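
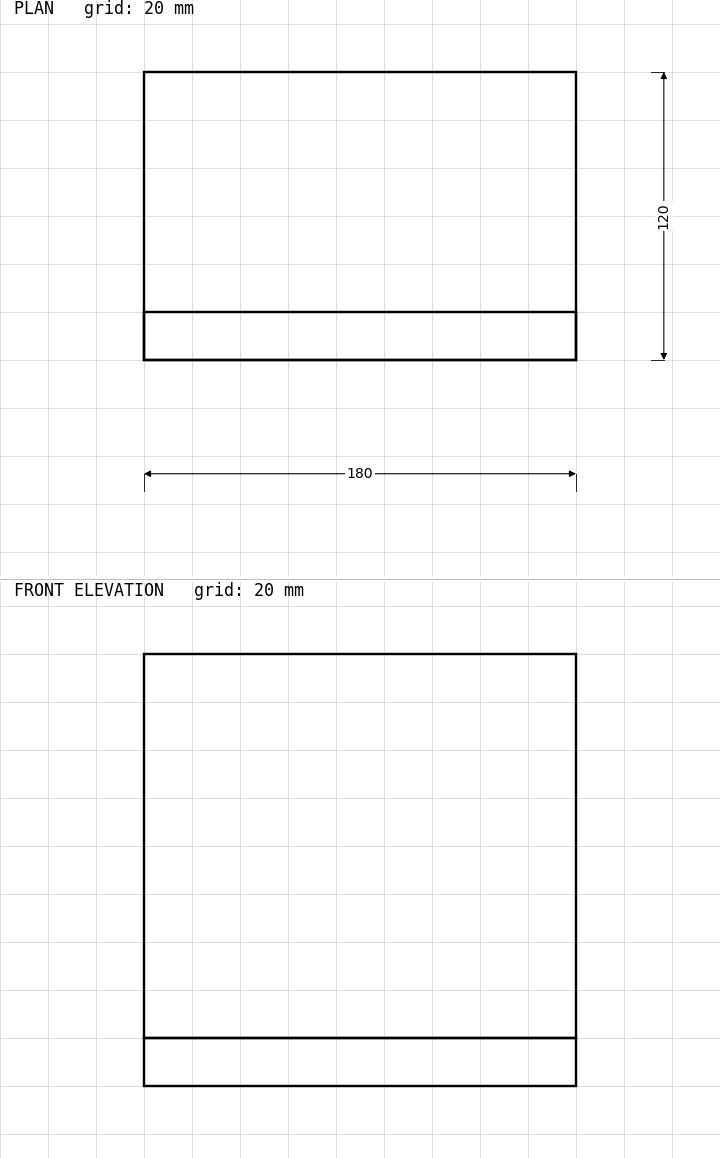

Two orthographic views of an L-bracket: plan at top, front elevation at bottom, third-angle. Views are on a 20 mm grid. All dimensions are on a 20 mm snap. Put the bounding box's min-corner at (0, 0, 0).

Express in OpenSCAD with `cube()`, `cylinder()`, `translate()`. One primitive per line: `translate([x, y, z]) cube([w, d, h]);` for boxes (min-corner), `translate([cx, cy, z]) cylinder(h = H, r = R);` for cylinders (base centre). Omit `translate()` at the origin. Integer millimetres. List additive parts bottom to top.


cube([180, 120, 20]);
translate([0, 0, 20]) cube([180, 20, 160]);


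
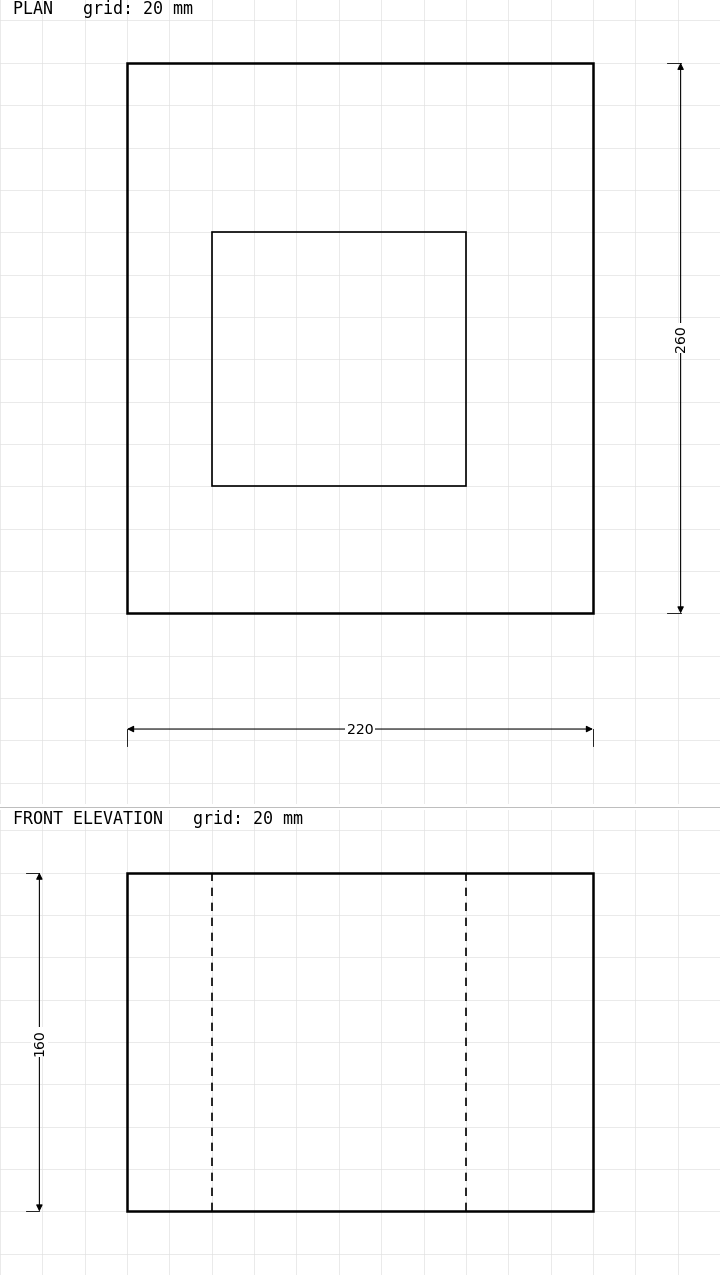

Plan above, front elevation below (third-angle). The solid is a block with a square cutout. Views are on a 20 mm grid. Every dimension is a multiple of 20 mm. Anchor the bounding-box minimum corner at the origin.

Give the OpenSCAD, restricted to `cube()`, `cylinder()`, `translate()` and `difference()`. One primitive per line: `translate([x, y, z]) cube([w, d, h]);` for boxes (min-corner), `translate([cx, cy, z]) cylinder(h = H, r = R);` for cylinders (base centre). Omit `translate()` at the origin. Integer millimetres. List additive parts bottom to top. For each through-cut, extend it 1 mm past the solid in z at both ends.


difference() {
  cube([220, 260, 160]);
  translate([40, 60, -1]) cube([120, 120, 162]);
}


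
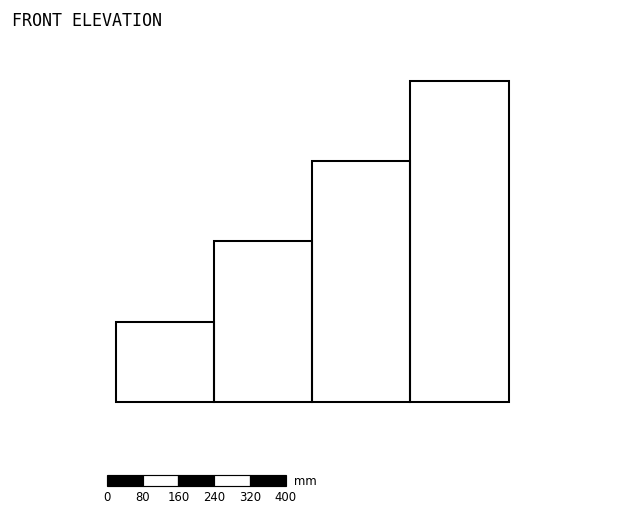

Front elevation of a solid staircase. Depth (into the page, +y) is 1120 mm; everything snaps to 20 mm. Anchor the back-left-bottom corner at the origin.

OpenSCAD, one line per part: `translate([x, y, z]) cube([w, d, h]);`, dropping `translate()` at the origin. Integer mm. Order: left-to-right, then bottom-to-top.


cube([220, 1120, 180]);
translate([220, 0, 0]) cube([220, 1120, 360]);
translate([440, 0, 0]) cube([220, 1120, 540]);
translate([660, 0, 0]) cube([220, 1120, 720]);


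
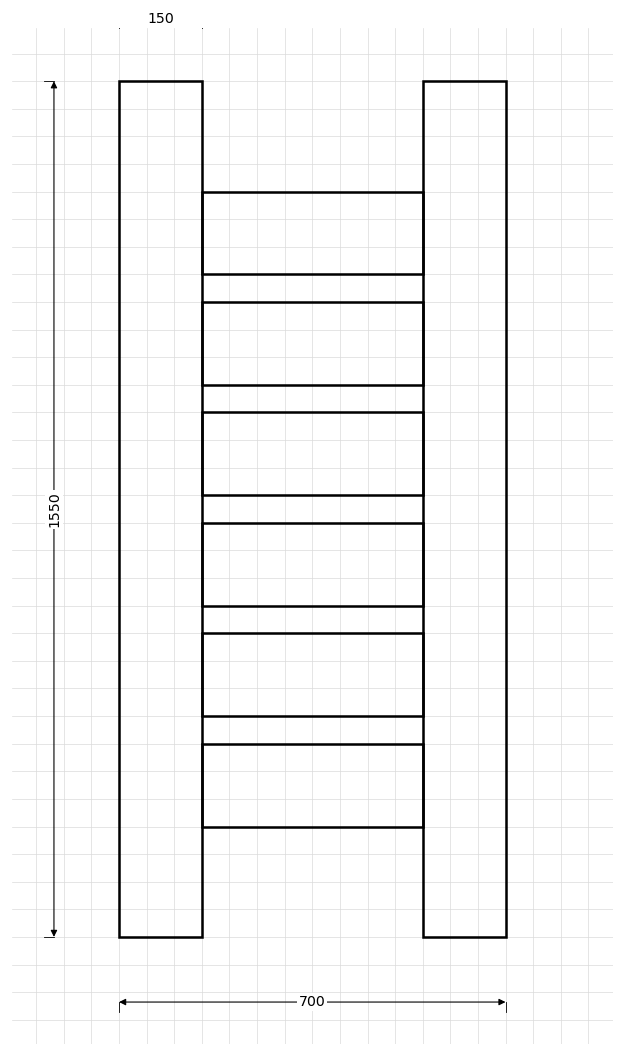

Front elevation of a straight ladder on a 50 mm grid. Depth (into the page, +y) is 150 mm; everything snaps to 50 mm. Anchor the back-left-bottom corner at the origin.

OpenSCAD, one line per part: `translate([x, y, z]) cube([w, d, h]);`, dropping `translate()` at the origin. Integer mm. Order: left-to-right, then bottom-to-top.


cube([150, 150, 1550]);
translate([150, 0, 200]) cube([400, 150, 150]);
translate([150, 0, 400]) cube([400, 150, 150]);
translate([150, 0, 600]) cube([400, 150, 150]);
translate([150, 0, 800]) cube([400, 150, 150]);
translate([150, 0, 1000]) cube([400, 150, 150]);
translate([150, 0, 1200]) cube([400, 150, 150]);
translate([550, 0, 0]) cube([150, 150, 1550]);


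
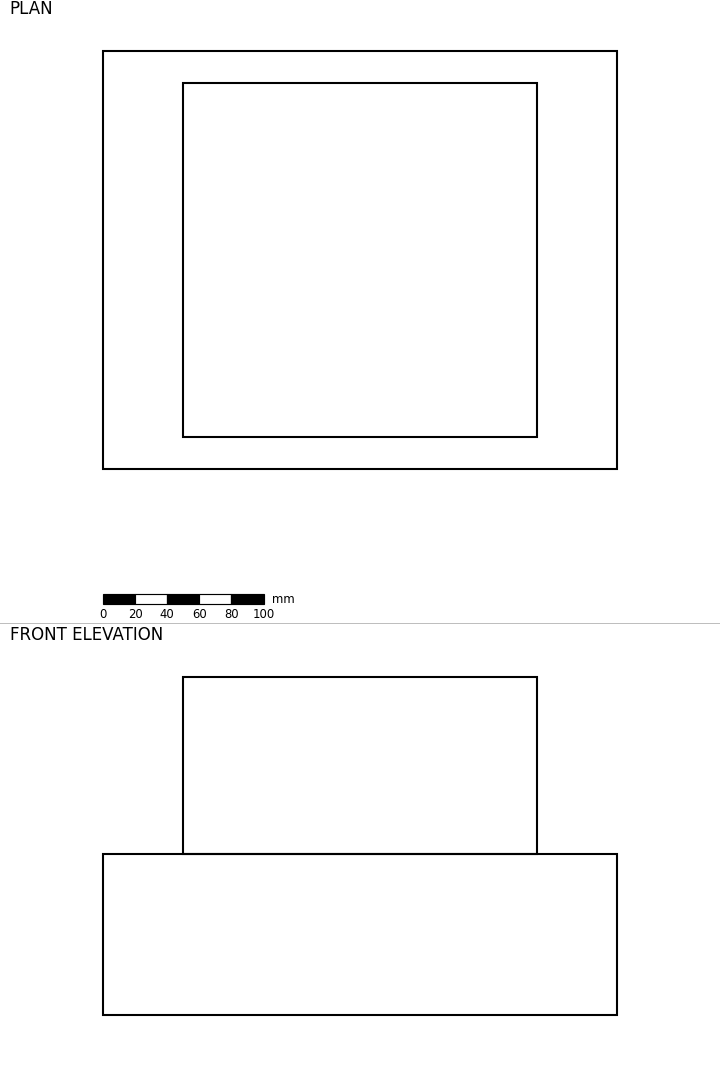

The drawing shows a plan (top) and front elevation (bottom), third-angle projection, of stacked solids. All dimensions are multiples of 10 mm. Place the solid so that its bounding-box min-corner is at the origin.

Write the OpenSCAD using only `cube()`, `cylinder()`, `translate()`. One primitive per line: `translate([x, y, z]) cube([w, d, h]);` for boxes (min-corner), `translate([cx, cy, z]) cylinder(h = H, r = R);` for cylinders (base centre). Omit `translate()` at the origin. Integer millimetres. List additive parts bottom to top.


cube([320, 260, 100]);
translate([50, 20, 100]) cube([220, 220, 110]);


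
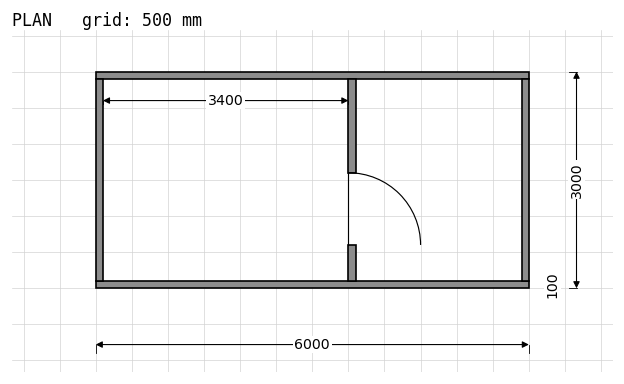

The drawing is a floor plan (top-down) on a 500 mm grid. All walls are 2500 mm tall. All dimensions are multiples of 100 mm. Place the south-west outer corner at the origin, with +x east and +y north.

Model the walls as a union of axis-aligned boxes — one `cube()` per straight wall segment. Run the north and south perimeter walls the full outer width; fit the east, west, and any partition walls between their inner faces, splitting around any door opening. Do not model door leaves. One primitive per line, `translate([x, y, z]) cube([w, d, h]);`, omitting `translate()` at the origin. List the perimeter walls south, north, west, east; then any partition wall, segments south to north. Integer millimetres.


cube([6000, 100, 2500]);
translate([0, 2900, 0]) cube([6000, 100, 2500]);
translate([0, 100, 0]) cube([100, 2800, 2500]);
translate([5900, 100, 0]) cube([100, 2800, 2500]);
translate([3500, 100, 0]) cube([100, 500, 2500]);
translate([3500, 1600, 0]) cube([100, 1300, 2500]);


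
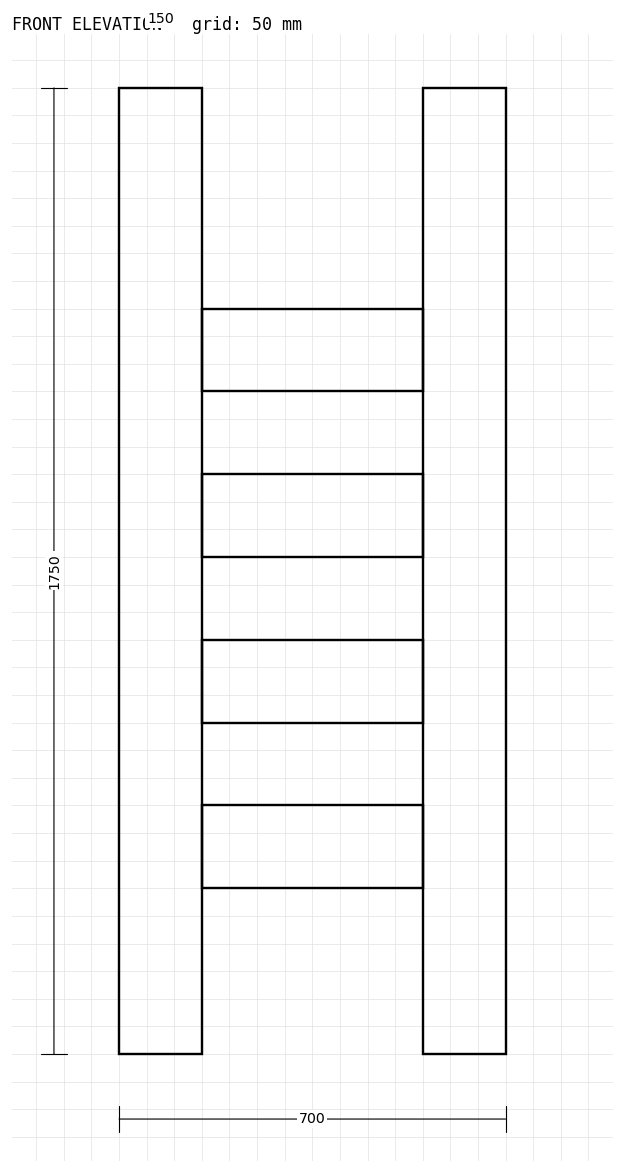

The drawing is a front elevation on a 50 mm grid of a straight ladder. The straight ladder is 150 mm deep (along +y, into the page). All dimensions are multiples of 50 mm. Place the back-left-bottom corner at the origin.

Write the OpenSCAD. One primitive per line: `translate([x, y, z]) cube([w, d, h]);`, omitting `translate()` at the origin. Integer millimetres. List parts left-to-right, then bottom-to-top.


cube([150, 150, 1750]);
translate([150, 0, 300]) cube([400, 150, 150]);
translate([150, 0, 600]) cube([400, 150, 150]);
translate([150, 0, 900]) cube([400, 150, 150]);
translate([150, 0, 1200]) cube([400, 150, 150]);
translate([550, 0, 0]) cube([150, 150, 1750]);


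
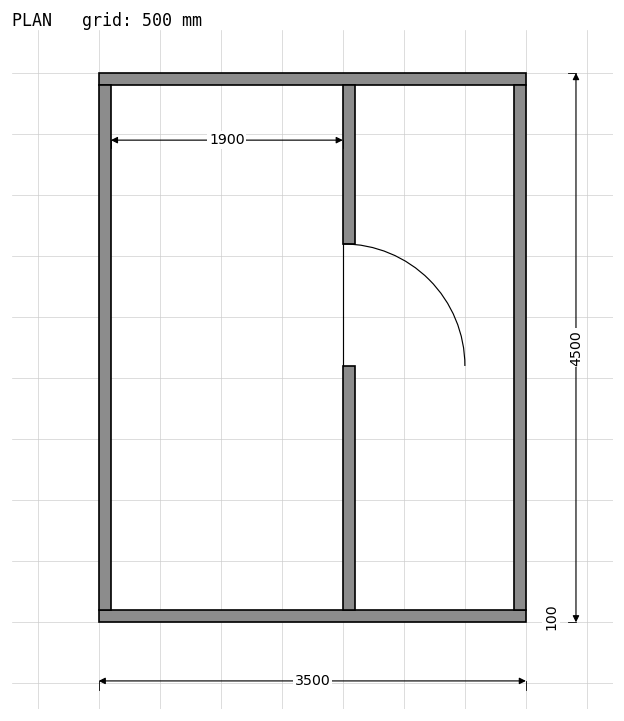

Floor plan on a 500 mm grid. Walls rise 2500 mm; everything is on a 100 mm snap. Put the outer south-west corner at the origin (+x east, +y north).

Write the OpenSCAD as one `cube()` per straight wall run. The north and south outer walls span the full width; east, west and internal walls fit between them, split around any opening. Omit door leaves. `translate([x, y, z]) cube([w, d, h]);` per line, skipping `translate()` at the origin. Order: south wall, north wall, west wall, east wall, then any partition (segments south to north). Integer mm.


cube([3500, 100, 2500]);
translate([0, 4400, 0]) cube([3500, 100, 2500]);
translate([0, 100, 0]) cube([100, 4300, 2500]);
translate([3400, 100, 0]) cube([100, 4300, 2500]);
translate([2000, 100, 0]) cube([100, 2000, 2500]);
translate([2000, 3100, 0]) cube([100, 1300, 2500]);


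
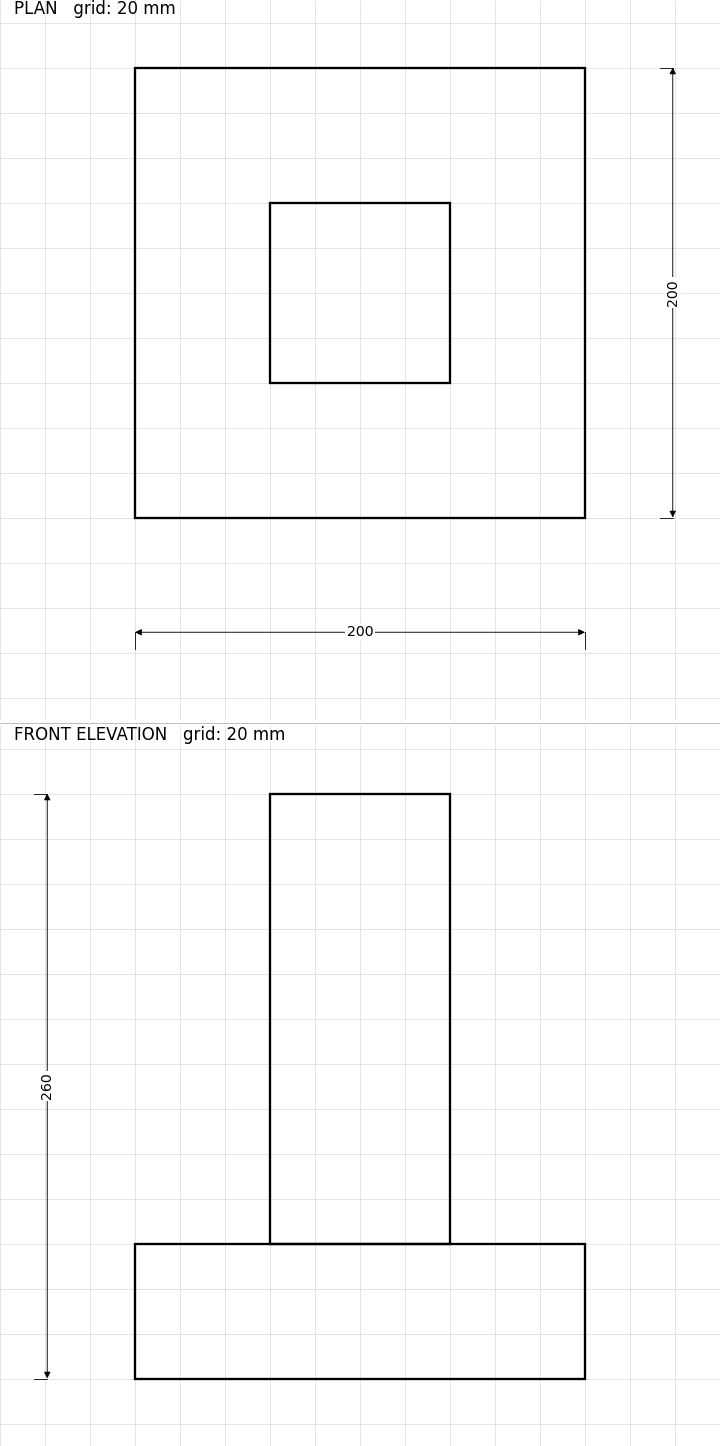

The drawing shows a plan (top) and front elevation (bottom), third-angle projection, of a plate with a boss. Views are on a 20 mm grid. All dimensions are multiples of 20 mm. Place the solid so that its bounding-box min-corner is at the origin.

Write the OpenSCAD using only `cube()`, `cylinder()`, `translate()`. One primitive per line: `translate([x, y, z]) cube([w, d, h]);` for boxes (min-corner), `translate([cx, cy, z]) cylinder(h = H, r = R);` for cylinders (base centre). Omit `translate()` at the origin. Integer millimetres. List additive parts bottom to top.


cube([200, 200, 60]);
translate([60, 60, 60]) cube([80, 80, 200]);


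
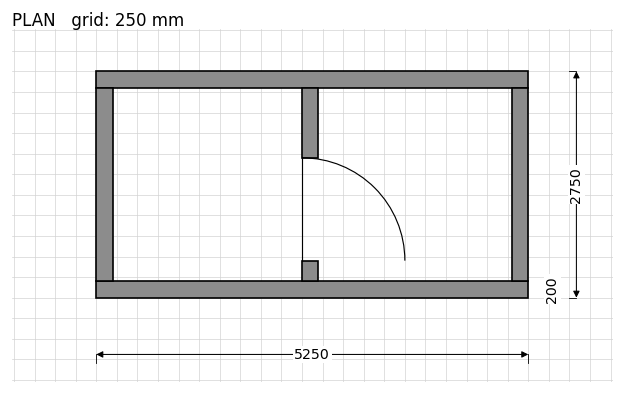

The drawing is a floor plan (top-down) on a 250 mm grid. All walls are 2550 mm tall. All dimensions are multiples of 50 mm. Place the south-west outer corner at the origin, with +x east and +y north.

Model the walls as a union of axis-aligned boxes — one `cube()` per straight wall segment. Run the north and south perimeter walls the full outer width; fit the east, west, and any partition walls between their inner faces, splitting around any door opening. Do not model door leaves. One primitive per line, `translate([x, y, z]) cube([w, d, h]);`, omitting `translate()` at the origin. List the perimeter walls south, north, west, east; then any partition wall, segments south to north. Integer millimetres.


cube([5250, 200, 2550]);
translate([0, 2550, 0]) cube([5250, 200, 2550]);
translate([0, 200, 0]) cube([200, 2350, 2550]);
translate([5050, 200, 0]) cube([200, 2350, 2550]);
translate([2500, 200, 0]) cube([200, 250, 2550]);
translate([2500, 1700, 0]) cube([200, 850, 2550]);


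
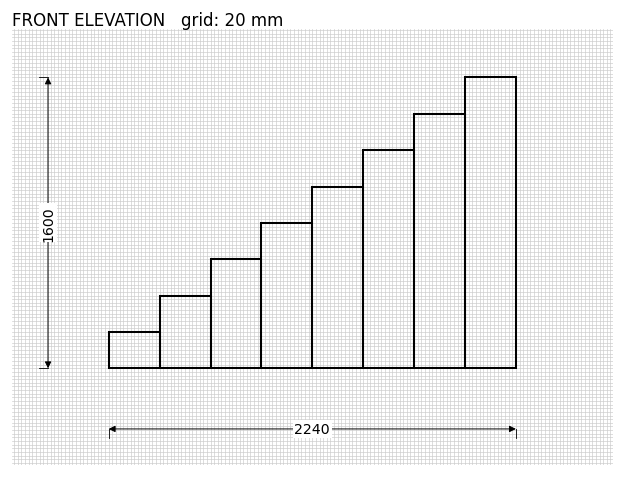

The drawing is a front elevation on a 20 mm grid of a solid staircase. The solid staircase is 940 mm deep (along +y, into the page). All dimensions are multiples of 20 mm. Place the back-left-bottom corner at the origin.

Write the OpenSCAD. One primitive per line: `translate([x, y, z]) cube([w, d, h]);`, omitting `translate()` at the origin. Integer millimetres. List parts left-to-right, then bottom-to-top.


cube([280, 940, 200]);
translate([280, 0, 0]) cube([280, 940, 400]);
translate([560, 0, 0]) cube([280, 940, 600]);
translate([840, 0, 0]) cube([280, 940, 800]);
translate([1120, 0, 0]) cube([280, 940, 1000]);
translate([1400, 0, 0]) cube([280, 940, 1200]);
translate([1680, 0, 0]) cube([280, 940, 1400]);
translate([1960, 0, 0]) cube([280, 940, 1600]);


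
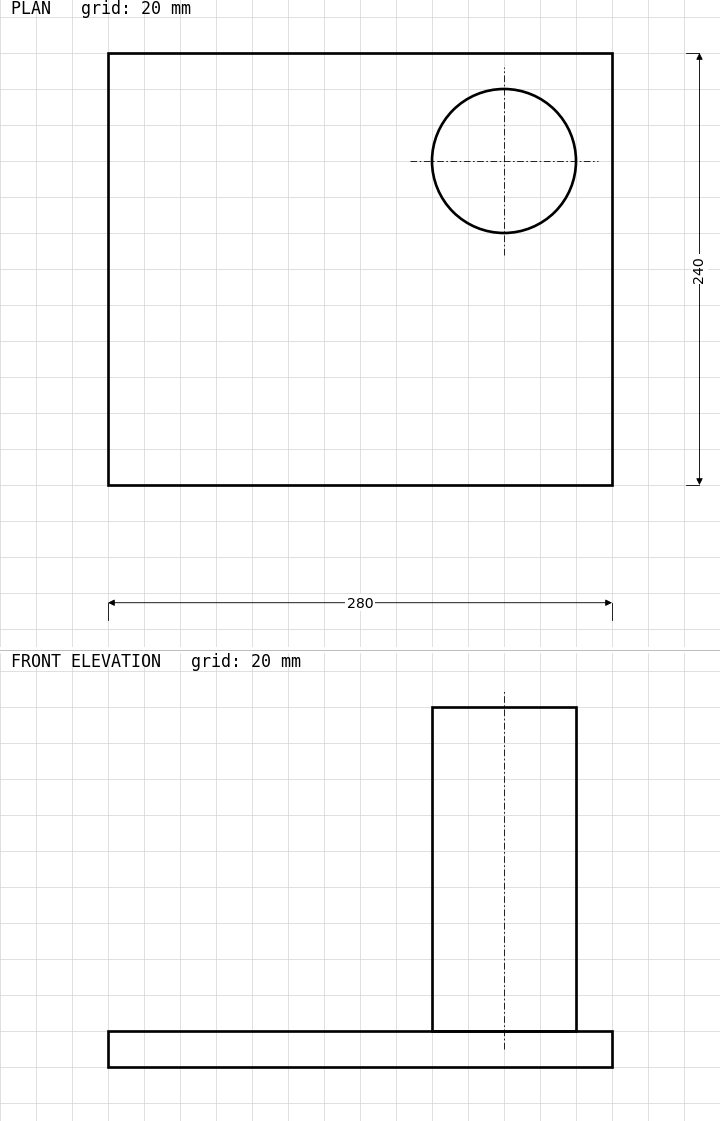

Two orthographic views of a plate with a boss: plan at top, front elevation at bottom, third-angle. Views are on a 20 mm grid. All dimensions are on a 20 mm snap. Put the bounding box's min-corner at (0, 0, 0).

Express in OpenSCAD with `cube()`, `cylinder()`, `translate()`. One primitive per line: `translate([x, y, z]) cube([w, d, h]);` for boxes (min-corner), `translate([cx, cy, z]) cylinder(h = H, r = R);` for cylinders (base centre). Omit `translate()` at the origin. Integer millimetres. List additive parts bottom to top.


cube([280, 240, 20]);
translate([220, 180, 20]) cylinder(h = 180, r = 40);


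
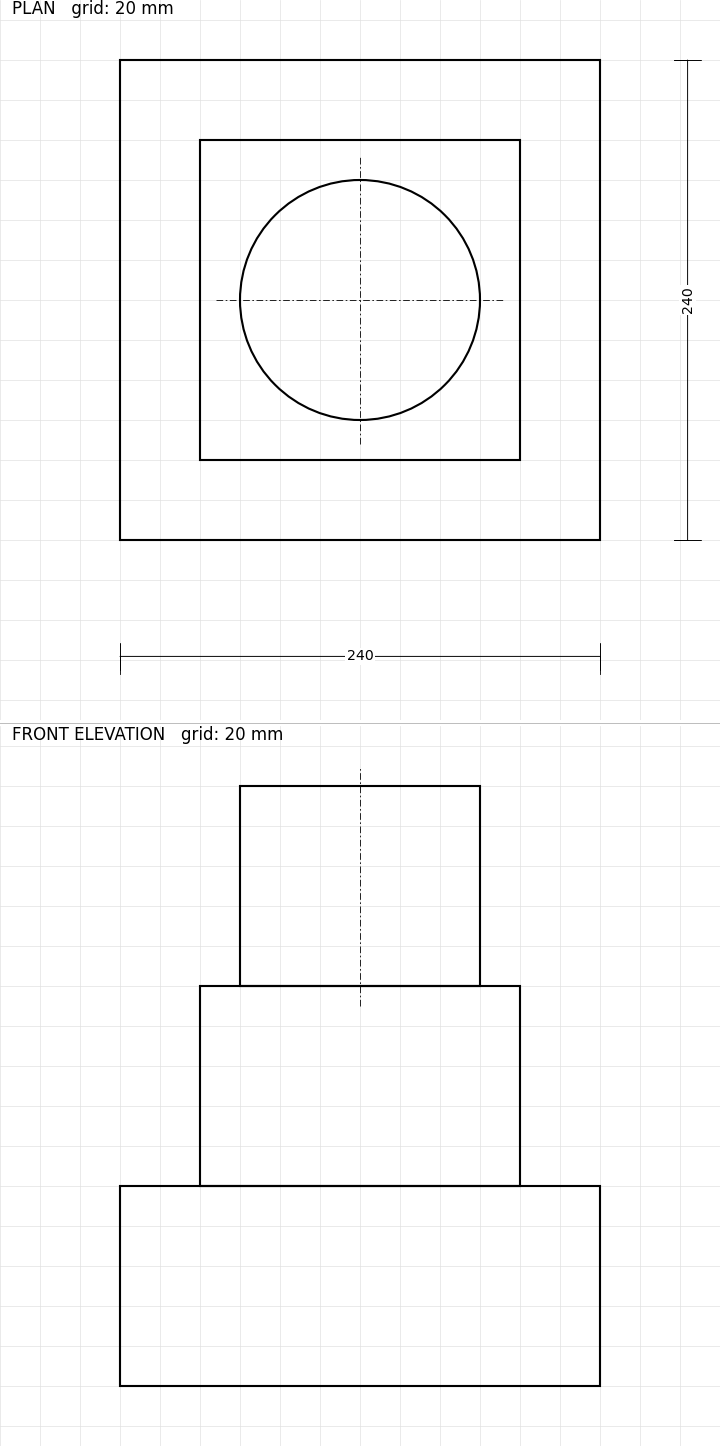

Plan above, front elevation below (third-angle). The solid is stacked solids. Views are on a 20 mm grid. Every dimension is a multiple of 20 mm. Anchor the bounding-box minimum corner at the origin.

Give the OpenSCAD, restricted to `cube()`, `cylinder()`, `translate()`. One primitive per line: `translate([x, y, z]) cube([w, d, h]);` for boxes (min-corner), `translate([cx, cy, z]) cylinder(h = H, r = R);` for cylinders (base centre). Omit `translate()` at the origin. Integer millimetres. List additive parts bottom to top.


cube([240, 240, 100]);
translate([40, 40, 100]) cube([160, 160, 100]);
translate([120, 120, 200]) cylinder(h = 100, r = 60);


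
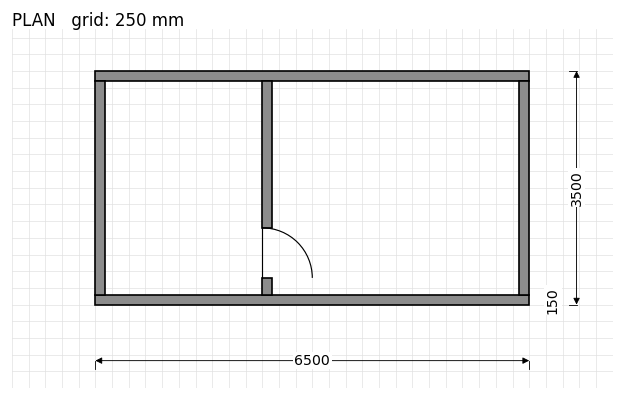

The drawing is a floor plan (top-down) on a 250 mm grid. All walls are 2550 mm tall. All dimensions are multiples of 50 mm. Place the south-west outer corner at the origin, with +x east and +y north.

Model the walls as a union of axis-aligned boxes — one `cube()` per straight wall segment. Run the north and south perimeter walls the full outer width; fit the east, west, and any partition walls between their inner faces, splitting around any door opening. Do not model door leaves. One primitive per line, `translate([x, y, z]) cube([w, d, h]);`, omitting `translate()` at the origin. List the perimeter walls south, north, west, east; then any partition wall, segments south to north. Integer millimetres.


cube([6500, 150, 2550]);
translate([0, 3350, 0]) cube([6500, 150, 2550]);
translate([0, 150, 0]) cube([150, 3200, 2550]);
translate([6350, 150, 0]) cube([150, 3200, 2550]);
translate([2500, 150, 0]) cube([150, 250, 2550]);
translate([2500, 1150, 0]) cube([150, 2200, 2550]);


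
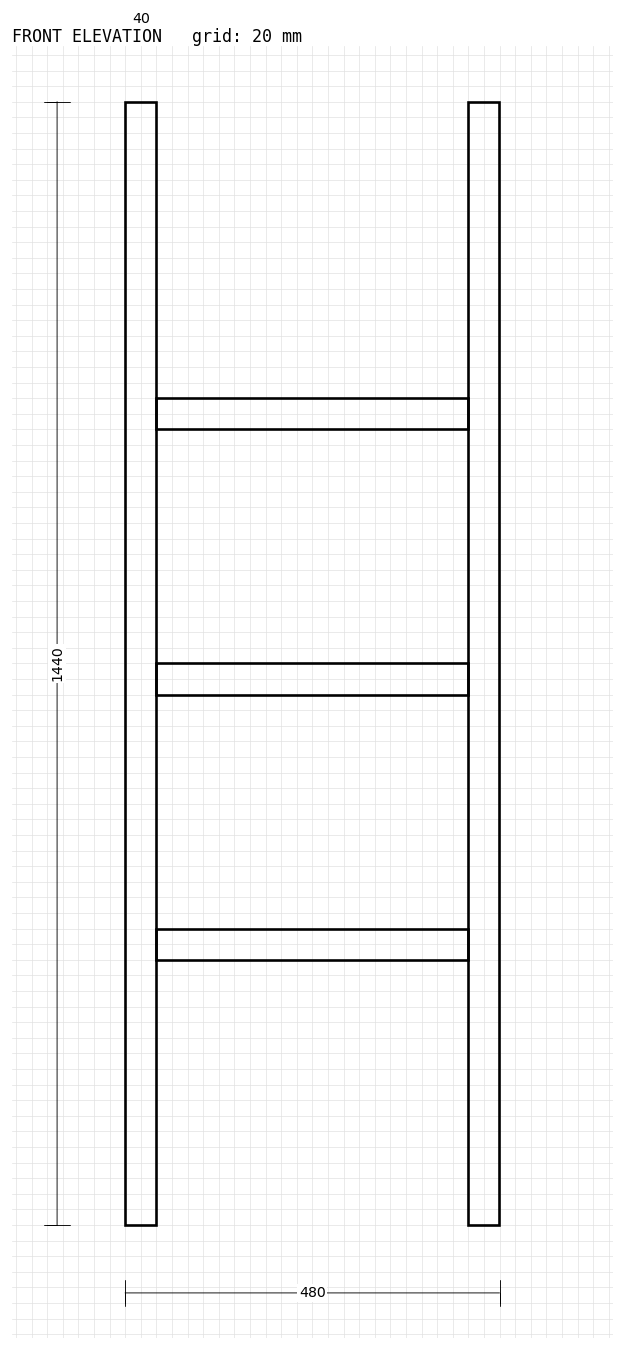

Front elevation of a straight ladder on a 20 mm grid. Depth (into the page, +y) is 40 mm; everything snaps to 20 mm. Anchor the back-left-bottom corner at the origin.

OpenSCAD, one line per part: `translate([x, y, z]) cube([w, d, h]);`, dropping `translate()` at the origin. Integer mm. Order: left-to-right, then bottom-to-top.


cube([40, 40, 1440]);
translate([40, 0, 340]) cube([400, 40, 40]);
translate([40, 0, 680]) cube([400, 40, 40]);
translate([40, 0, 1020]) cube([400, 40, 40]);
translate([440, 0, 0]) cube([40, 40, 1440]);


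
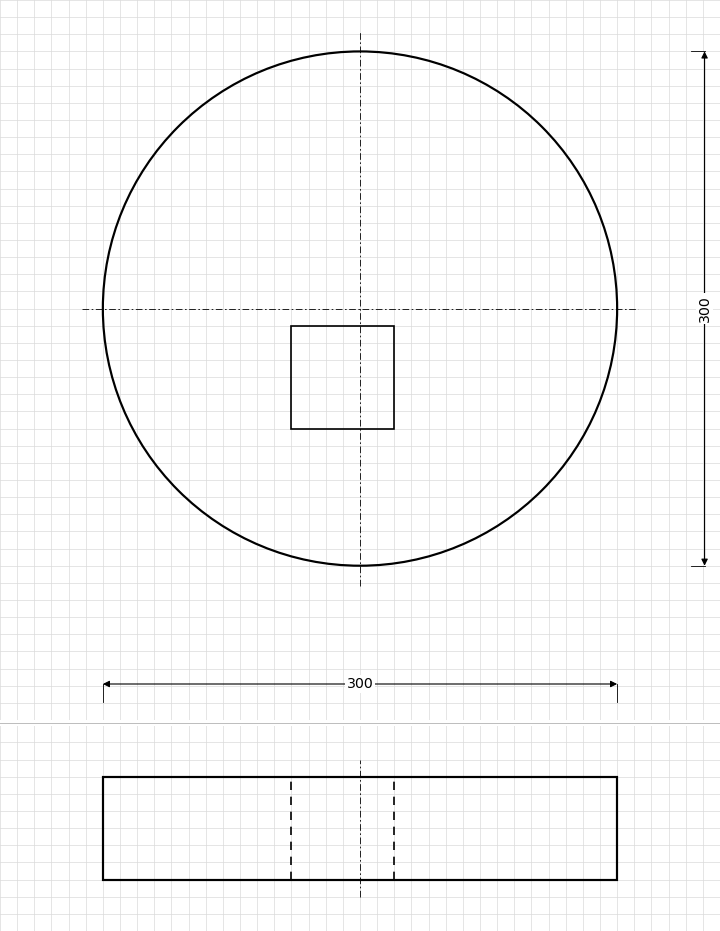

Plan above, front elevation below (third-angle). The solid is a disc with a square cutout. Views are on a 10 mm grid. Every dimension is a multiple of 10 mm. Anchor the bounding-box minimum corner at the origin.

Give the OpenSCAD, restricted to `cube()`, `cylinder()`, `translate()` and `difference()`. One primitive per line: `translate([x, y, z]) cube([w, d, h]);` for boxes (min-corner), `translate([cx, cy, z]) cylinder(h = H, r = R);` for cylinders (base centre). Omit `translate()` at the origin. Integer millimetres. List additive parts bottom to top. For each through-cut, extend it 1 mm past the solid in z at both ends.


difference() {
  translate([150, 150, 0]) cylinder(h = 60, r = 150);
  translate([110, 80, -1]) cube([60, 60, 62]);
}


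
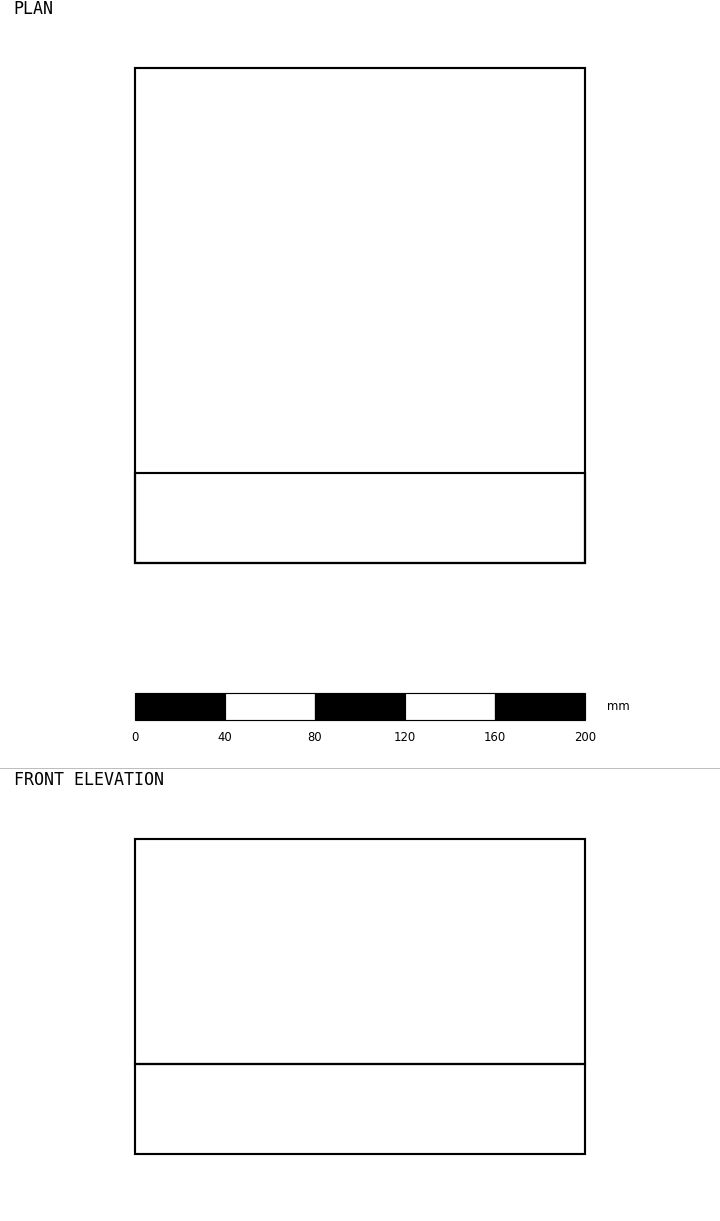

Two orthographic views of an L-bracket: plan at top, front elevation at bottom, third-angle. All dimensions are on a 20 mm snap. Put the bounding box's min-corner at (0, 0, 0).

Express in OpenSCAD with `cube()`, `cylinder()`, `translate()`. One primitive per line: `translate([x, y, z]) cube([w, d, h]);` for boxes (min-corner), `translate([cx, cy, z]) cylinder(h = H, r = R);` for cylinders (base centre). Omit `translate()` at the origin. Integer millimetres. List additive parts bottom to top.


cube([200, 220, 40]);
translate([0, 0, 40]) cube([200, 40, 100]);


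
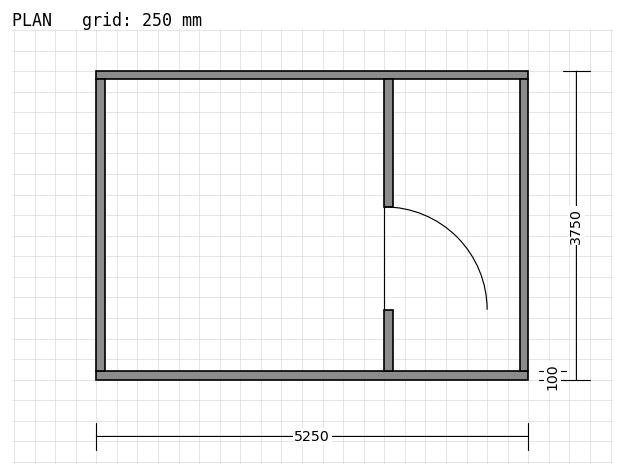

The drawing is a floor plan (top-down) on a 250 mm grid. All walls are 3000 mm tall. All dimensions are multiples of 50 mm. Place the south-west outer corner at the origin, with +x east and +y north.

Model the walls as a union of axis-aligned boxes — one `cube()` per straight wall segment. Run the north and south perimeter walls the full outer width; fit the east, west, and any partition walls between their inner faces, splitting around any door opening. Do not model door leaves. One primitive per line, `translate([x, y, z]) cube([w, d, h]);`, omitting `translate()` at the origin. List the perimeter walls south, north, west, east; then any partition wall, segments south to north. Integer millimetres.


cube([5250, 100, 3000]);
translate([0, 3650, 0]) cube([5250, 100, 3000]);
translate([0, 100, 0]) cube([100, 3550, 3000]);
translate([5150, 100, 0]) cube([100, 3550, 3000]);
translate([3500, 100, 0]) cube([100, 750, 3000]);
translate([3500, 2100, 0]) cube([100, 1550, 3000]);


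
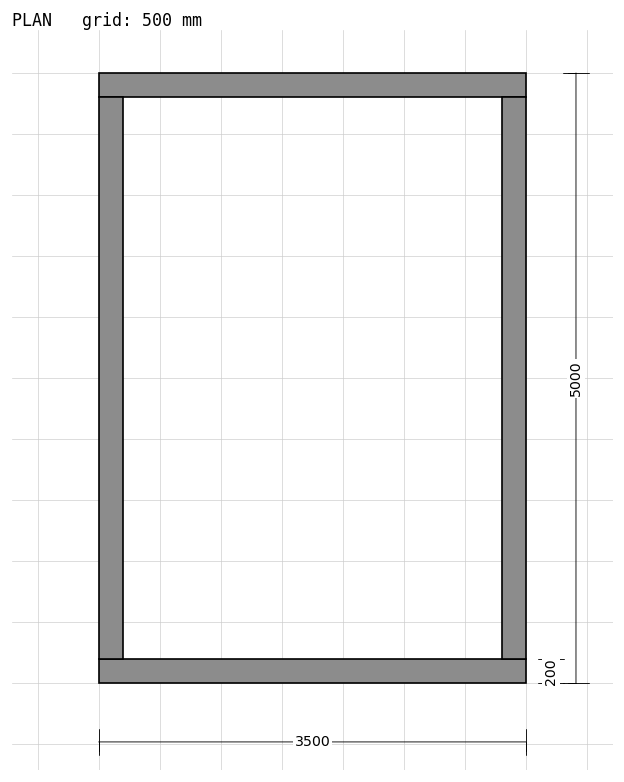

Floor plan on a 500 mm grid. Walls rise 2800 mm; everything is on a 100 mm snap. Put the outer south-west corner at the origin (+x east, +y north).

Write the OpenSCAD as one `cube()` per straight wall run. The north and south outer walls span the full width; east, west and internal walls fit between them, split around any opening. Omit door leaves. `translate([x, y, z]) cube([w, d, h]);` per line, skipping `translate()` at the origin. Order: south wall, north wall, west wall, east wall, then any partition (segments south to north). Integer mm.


cube([3500, 200, 2800]);
translate([0, 4800, 0]) cube([3500, 200, 2800]);
translate([0, 200, 0]) cube([200, 4600, 2800]);
translate([3300, 200, 0]) cube([200, 4600, 2800]);


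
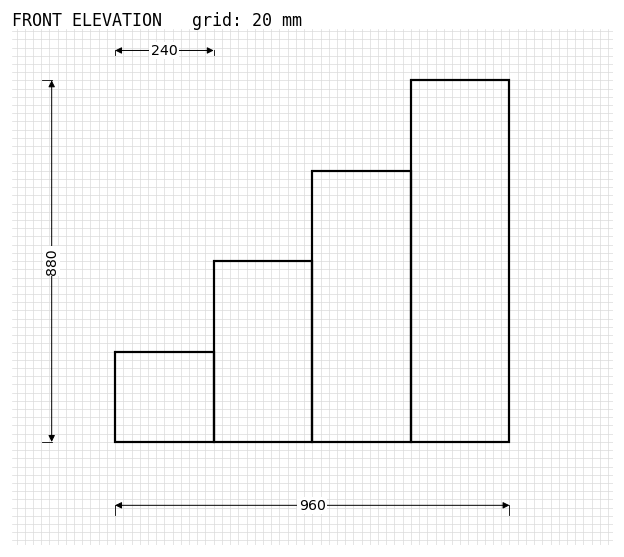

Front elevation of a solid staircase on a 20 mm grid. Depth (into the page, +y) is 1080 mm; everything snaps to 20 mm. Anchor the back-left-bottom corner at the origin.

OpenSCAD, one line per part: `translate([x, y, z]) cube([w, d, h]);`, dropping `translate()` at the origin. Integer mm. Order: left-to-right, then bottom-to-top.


cube([240, 1080, 220]);
translate([240, 0, 0]) cube([240, 1080, 440]);
translate([480, 0, 0]) cube([240, 1080, 660]);
translate([720, 0, 0]) cube([240, 1080, 880]);


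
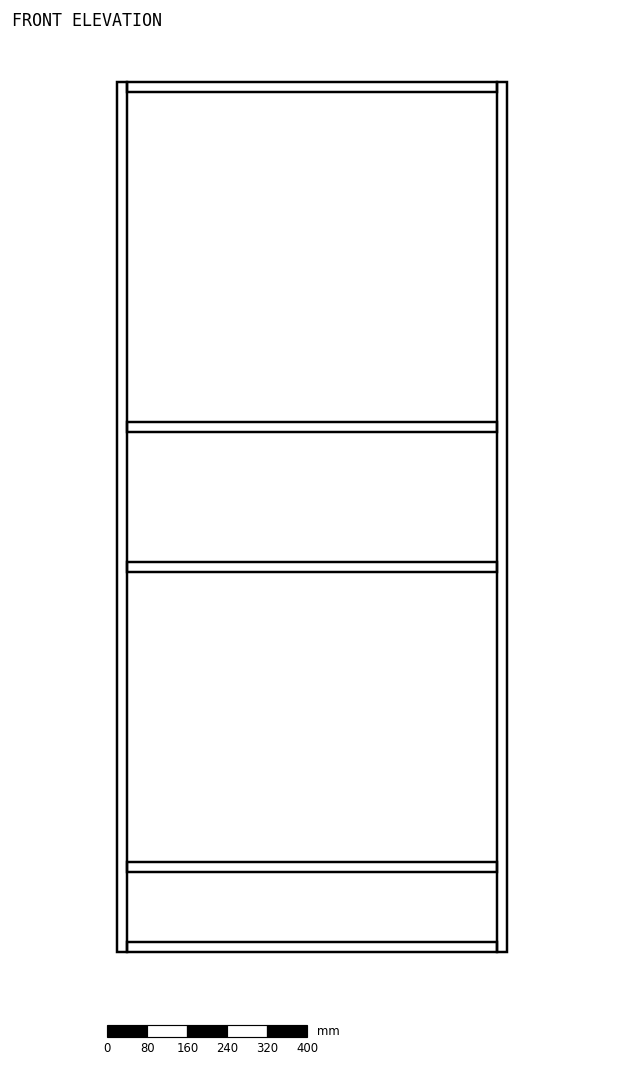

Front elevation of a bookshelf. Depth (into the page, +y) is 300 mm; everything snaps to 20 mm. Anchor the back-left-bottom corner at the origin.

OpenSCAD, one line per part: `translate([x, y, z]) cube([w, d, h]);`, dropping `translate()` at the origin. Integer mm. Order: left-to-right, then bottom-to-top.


cube([20, 300, 1740]);
translate([20, 0, 0]) cube([740, 300, 20]);
translate([20, 0, 160]) cube([740, 300, 20]);
translate([20, 0, 760]) cube([740, 300, 20]);
translate([20, 0, 1040]) cube([740, 300, 20]);
translate([20, 0, 1720]) cube([740, 300, 20]);
translate([760, 0, 0]) cube([20, 300, 1740]);


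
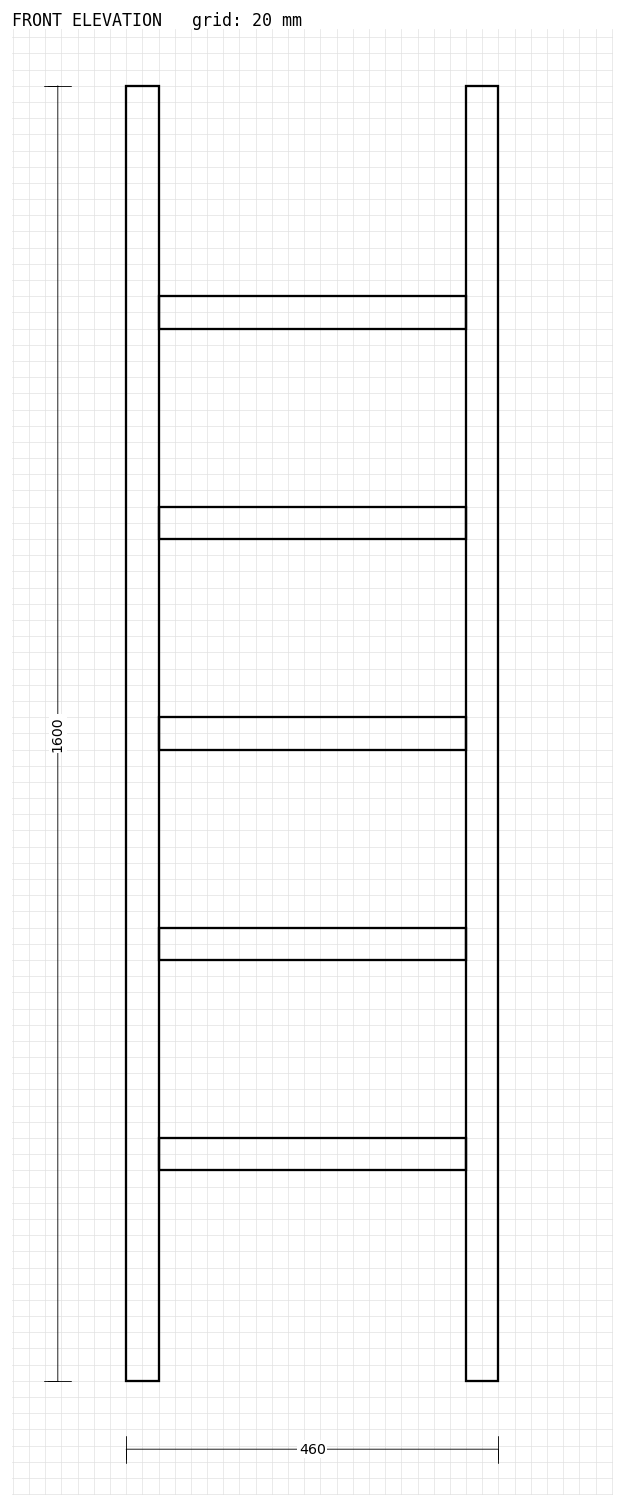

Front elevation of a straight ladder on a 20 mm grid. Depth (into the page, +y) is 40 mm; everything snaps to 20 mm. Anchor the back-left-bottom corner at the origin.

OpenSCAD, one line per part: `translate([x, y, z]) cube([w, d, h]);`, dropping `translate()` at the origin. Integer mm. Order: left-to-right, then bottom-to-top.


cube([40, 40, 1600]);
translate([40, 0, 260]) cube([380, 40, 40]);
translate([40, 0, 520]) cube([380, 40, 40]);
translate([40, 0, 780]) cube([380, 40, 40]);
translate([40, 0, 1040]) cube([380, 40, 40]);
translate([40, 0, 1300]) cube([380, 40, 40]);
translate([420, 0, 0]) cube([40, 40, 1600]);


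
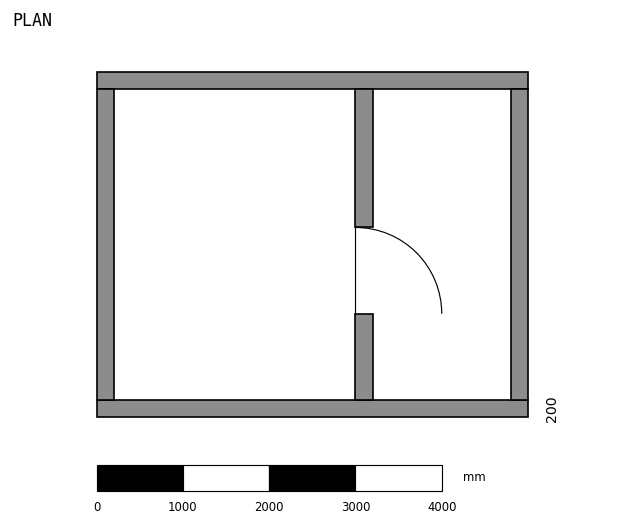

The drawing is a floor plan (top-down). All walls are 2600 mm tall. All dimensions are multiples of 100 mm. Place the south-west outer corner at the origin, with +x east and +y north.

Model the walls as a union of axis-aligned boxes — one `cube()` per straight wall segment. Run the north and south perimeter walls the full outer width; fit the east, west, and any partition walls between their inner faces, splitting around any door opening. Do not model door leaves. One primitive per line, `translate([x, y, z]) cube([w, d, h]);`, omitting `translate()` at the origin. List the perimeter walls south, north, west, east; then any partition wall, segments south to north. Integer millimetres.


cube([5000, 200, 2600]);
translate([0, 3800, 0]) cube([5000, 200, 2600]);
translate([0, 200, 0]) cube([200, 3600, 2600]);
translate([4800, 200, 0]) cube([200, 3600, 2600]);
translate([3000, 200, 0]) cube([200, 1000, 2600]);
translate([3000, 2200, 0]) cube([200, 1600, 2600]);


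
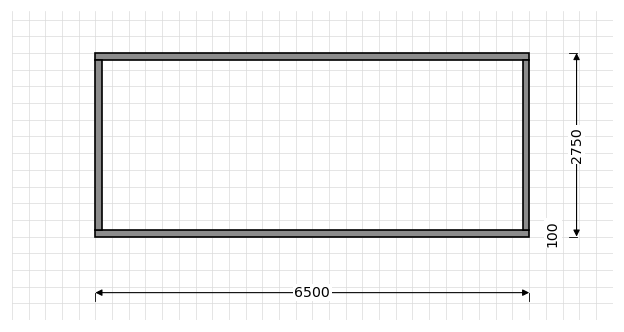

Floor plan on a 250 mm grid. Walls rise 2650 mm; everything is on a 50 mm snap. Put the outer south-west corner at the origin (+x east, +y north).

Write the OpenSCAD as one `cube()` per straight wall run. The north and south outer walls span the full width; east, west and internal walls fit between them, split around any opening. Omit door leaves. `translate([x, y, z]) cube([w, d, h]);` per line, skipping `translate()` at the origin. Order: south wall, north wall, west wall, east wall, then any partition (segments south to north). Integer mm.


cube([6500, 100, 2650]);
translate([0, 2650, 0]) cube([6500, 100, 2650]);
translate([0, 100, 0]) cube([100, 2550, 2650]);
translate([6400, 100, 0]) cube([100, 2550, 2650]);


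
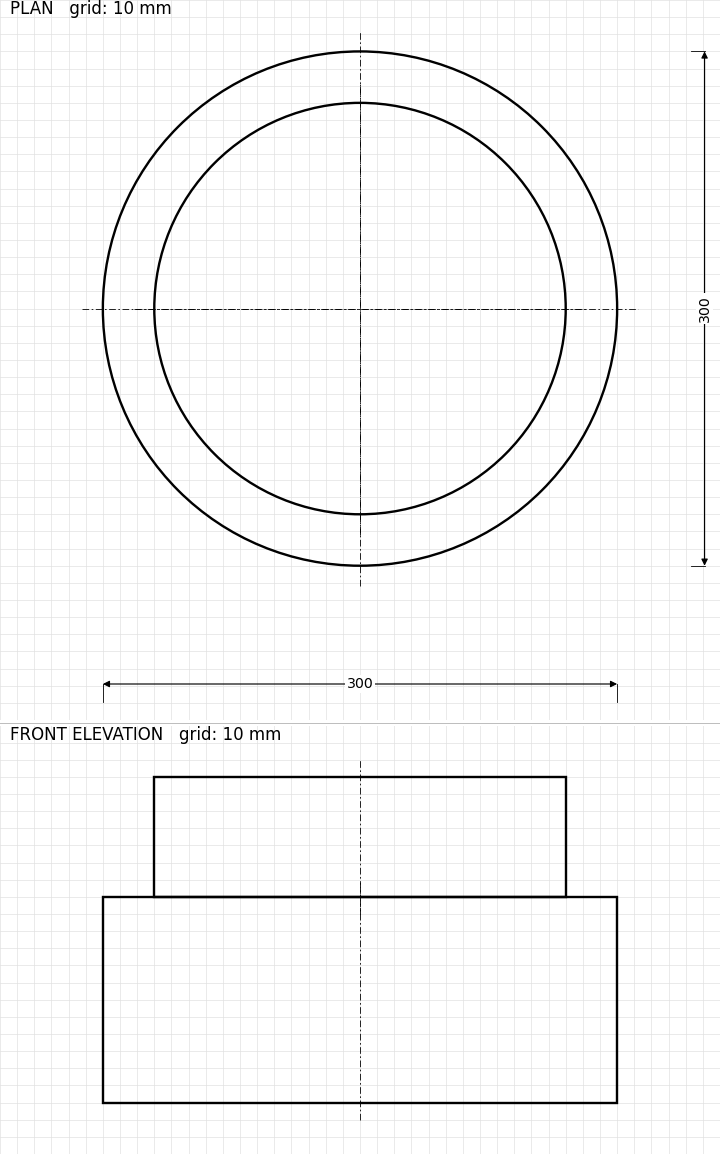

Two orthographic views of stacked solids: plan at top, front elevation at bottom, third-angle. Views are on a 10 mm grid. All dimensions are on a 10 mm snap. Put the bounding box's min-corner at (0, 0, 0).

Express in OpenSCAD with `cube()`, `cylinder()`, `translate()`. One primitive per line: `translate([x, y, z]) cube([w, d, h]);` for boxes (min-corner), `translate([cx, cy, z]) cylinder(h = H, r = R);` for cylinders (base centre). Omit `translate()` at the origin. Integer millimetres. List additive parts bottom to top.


translate([150, 150, 0]) cylinder(h = 120, r = 150);
translate([150, 150, 120]) cylinder(h = 70, r = 120);


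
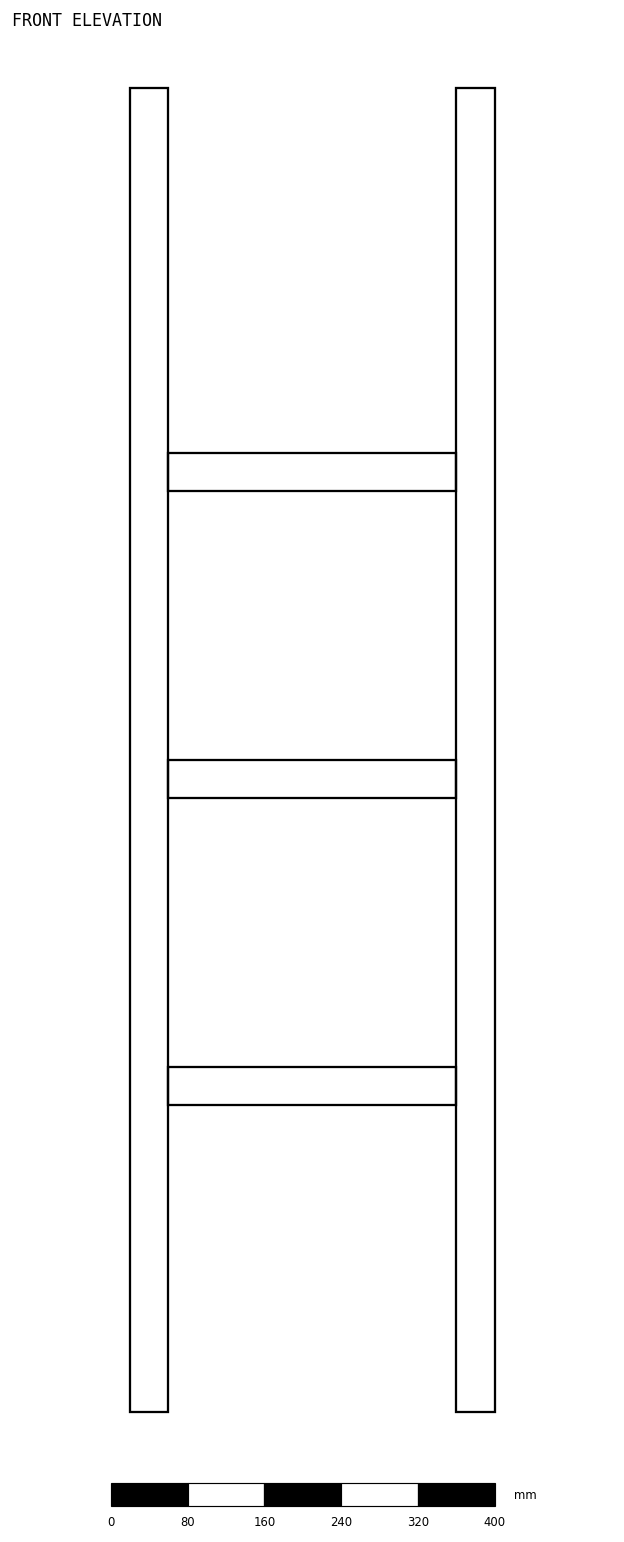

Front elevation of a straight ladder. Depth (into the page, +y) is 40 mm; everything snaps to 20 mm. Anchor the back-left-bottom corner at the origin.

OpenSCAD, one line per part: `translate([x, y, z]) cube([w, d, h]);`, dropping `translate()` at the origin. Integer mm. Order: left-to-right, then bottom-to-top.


cube([40, 40, 1380]);
translate([40, 0, 320]) cube([300, 40, 40]);
translate([40, 0, 640]) cube([300, 40, 40]);
translate([40, 0, 960]) cube([300, 40, 40]);
translate([340, 0, 0]) cube([40, 40, 1380]);


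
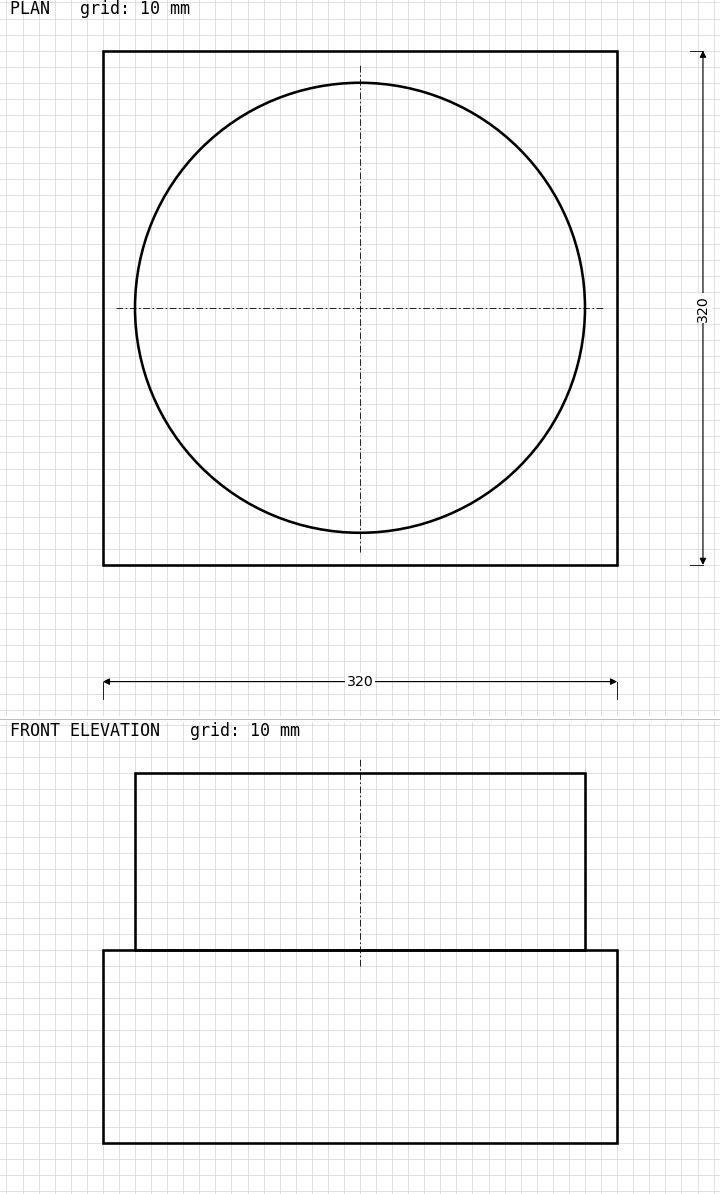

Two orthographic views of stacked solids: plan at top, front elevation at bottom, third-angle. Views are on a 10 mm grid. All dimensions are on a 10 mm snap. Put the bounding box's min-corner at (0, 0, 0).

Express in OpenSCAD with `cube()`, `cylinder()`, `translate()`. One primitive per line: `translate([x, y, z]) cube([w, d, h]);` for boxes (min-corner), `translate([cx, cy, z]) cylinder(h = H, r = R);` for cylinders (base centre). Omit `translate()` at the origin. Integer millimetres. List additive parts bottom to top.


cube([320, 320, 120]);
translate([160, 160, 120]) cylinder(h = 110, r = 140);


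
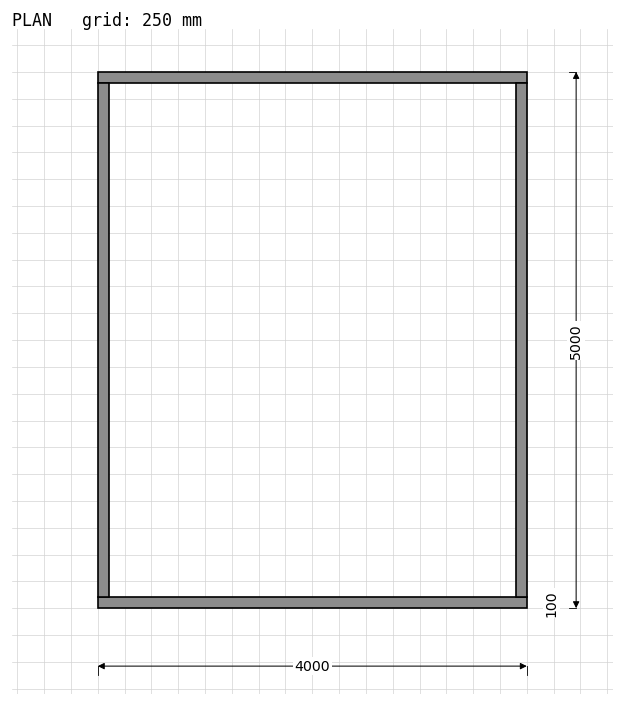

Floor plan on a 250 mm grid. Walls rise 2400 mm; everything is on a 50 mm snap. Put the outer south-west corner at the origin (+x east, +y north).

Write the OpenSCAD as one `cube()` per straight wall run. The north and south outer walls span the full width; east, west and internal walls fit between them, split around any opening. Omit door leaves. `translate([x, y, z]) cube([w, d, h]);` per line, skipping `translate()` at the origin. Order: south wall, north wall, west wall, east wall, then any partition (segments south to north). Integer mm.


cube([4000, 100, 2400]);
translate([0, 4900, 0]) cube([4000, 100, 2400]);
translate([0, 100, 0]) cube([100, 4800, 2400]);
translate([3900, 100, 0]) cube([100, 4800, 2400]);


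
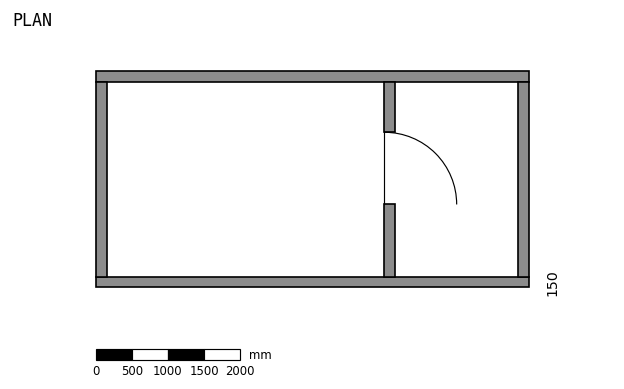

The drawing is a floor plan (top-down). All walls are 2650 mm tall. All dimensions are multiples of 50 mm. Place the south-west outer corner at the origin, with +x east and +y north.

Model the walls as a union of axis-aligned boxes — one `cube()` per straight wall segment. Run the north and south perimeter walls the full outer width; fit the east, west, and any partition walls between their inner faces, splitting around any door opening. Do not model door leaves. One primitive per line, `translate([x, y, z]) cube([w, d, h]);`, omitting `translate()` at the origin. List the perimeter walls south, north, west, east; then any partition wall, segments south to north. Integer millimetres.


cube([6000, 150, 2650]);
translate([0, 2850, 0]) cube([6000, 150, 2650]);
translate([0, 150, 0]) cube([150, 2700, 2650]);
translate([5850, 150, 0]) cube([150, 2700, 2650]);
translate([4000, 150, 0]) cube([150, 1000, 2650]);
translate([4000, 2150, 0]) cube([150, 700, 2650]);


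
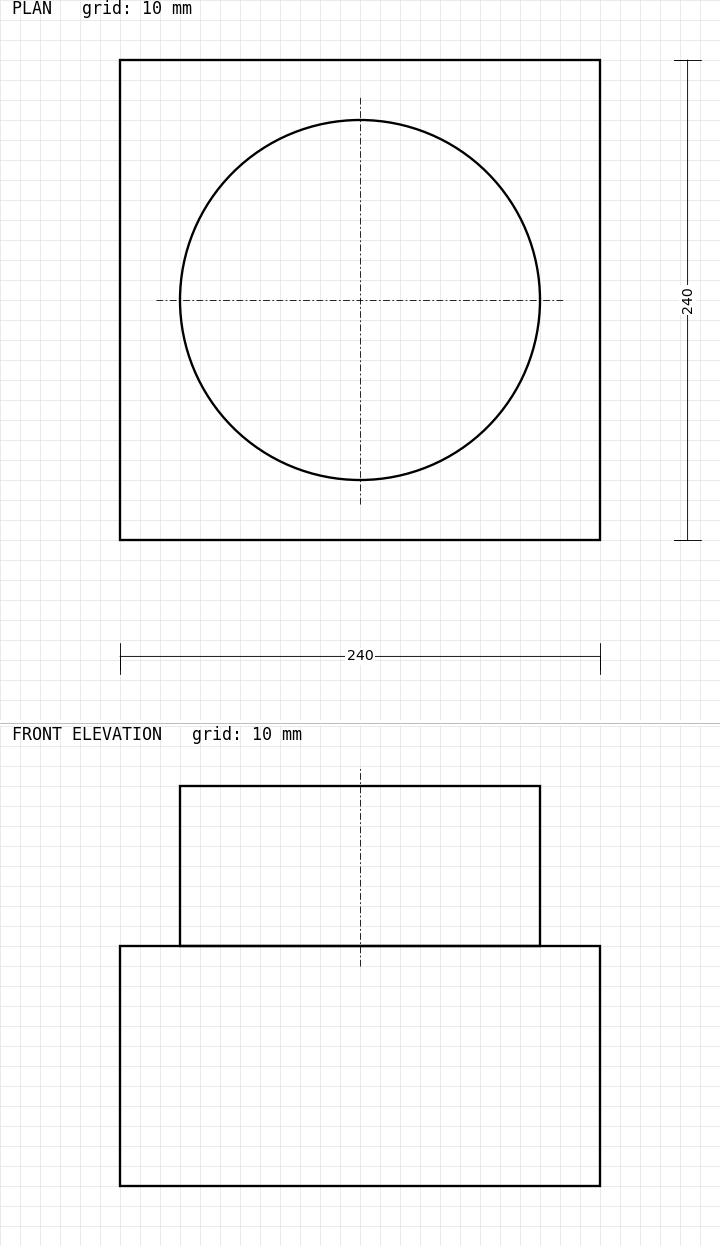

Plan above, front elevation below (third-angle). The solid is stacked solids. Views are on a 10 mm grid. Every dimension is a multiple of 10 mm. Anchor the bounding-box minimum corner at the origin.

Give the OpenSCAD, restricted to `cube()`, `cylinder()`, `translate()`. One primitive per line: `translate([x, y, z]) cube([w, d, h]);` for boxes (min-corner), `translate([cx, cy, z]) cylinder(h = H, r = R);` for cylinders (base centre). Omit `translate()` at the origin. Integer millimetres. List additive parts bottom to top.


cube([240, 240, 120]);
translate([120, 120, 120]) cylinder(h = 80, r = 90);


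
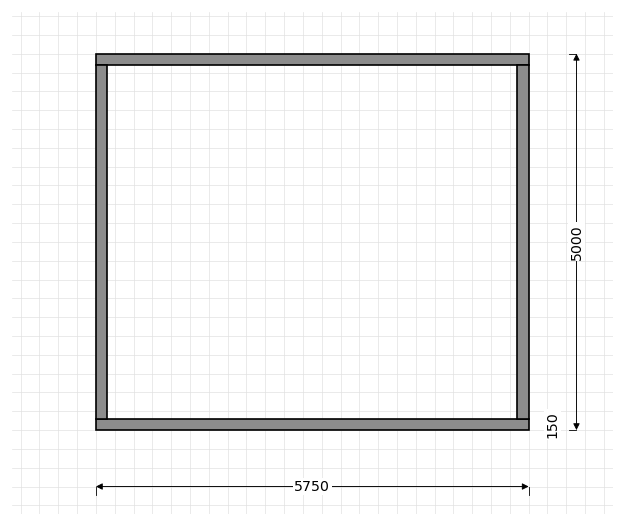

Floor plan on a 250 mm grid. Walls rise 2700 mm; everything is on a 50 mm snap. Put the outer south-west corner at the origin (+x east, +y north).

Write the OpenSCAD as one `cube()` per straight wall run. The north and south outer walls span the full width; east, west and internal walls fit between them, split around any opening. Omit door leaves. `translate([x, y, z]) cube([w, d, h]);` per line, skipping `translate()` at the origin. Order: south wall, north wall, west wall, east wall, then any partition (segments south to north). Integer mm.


cube([5750, 150, 2700]);
translate([0, 4850, 0]) cube([5750, 150, 2700]);
translate([0, 150, 0]) cube([150, 4700, 2700]);
translate([5600, 150, 0]) cube([150, 4700, 2700]);


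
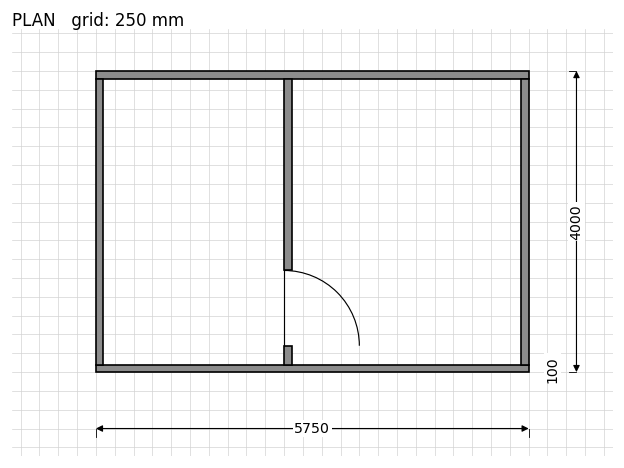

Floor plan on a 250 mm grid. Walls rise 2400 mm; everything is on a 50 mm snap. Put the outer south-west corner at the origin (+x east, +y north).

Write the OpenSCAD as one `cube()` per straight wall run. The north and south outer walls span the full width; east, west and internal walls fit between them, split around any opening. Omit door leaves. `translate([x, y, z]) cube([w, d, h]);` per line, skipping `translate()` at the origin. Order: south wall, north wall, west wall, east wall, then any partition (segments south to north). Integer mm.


cube([5750, 100, 2400]);
translate([0, 3900, 0]) cube([5750, 100, 2400]);
translate([0, 100, 0]) cube([100, 3800, 2400]);
translate([5650, 100, 0]) cube([100, 3800, 2400]);
translate([2500, 100, 0]) cube([100, 250, 2400]);
translate([2500, 1350, 0]) cube([100, 2550, 2400]);


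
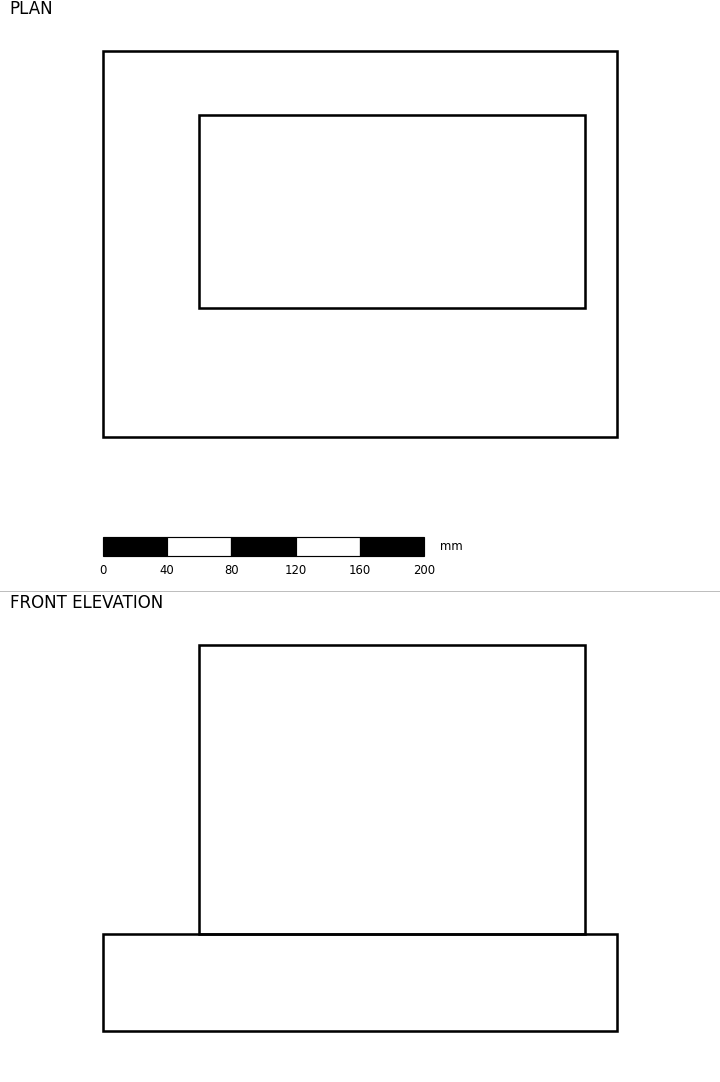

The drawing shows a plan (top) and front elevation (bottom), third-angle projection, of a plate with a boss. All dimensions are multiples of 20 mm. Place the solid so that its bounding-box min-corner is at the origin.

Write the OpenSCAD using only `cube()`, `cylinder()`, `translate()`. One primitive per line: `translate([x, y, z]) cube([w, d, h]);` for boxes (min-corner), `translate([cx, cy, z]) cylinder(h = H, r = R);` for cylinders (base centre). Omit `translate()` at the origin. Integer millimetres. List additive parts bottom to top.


cube([320, 240, 60]);
translate([60, 80, 60]) cube([240, 120, 180]);


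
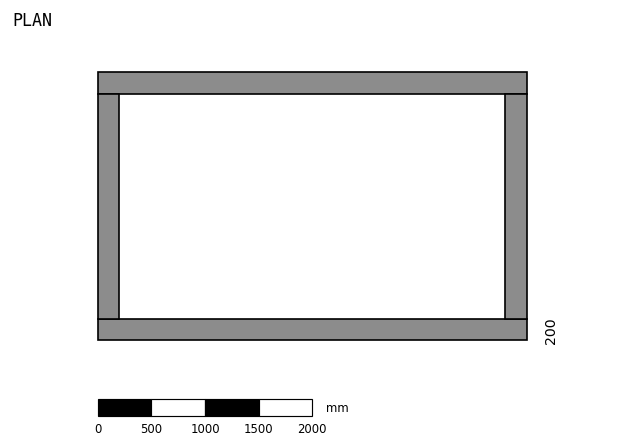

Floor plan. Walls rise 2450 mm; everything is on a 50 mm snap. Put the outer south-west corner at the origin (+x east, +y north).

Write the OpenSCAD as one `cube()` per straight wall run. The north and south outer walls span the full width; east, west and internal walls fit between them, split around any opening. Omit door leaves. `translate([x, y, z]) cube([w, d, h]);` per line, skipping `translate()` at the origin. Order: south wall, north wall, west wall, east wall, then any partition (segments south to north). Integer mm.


cube([4000, 200, 2450]);
translate([0, 2300, 0]) cube([4000, 200, 2450]);
translate([0, 200, 0]) cube([200, 2100, 2450]);
translate([3800, 200, 0]) cube([200, 2100, 2450]);


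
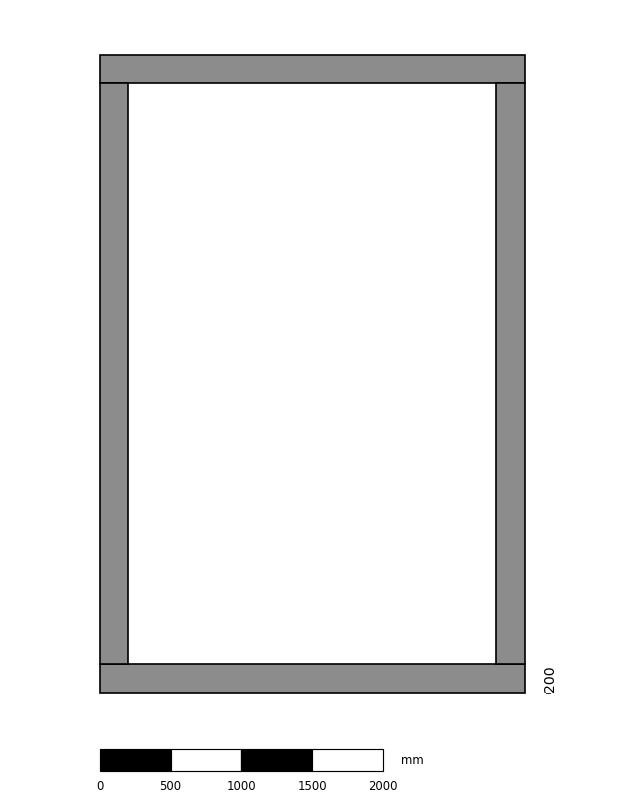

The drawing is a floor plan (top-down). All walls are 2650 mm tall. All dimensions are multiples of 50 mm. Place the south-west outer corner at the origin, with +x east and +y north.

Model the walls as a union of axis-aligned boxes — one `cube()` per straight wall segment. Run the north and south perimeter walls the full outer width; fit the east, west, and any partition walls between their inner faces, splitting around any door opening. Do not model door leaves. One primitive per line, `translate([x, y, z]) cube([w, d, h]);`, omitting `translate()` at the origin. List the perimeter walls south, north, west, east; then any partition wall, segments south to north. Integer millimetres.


cube([3000, 200, 2650]);
translate([0, 4300, 0]) cube([3000, 200, 2650]);
translate([0, 200, 0]) cube([200, 4100, 2650]);
translate([2800, 200, 0]) cube([200, 4100, 2650]);


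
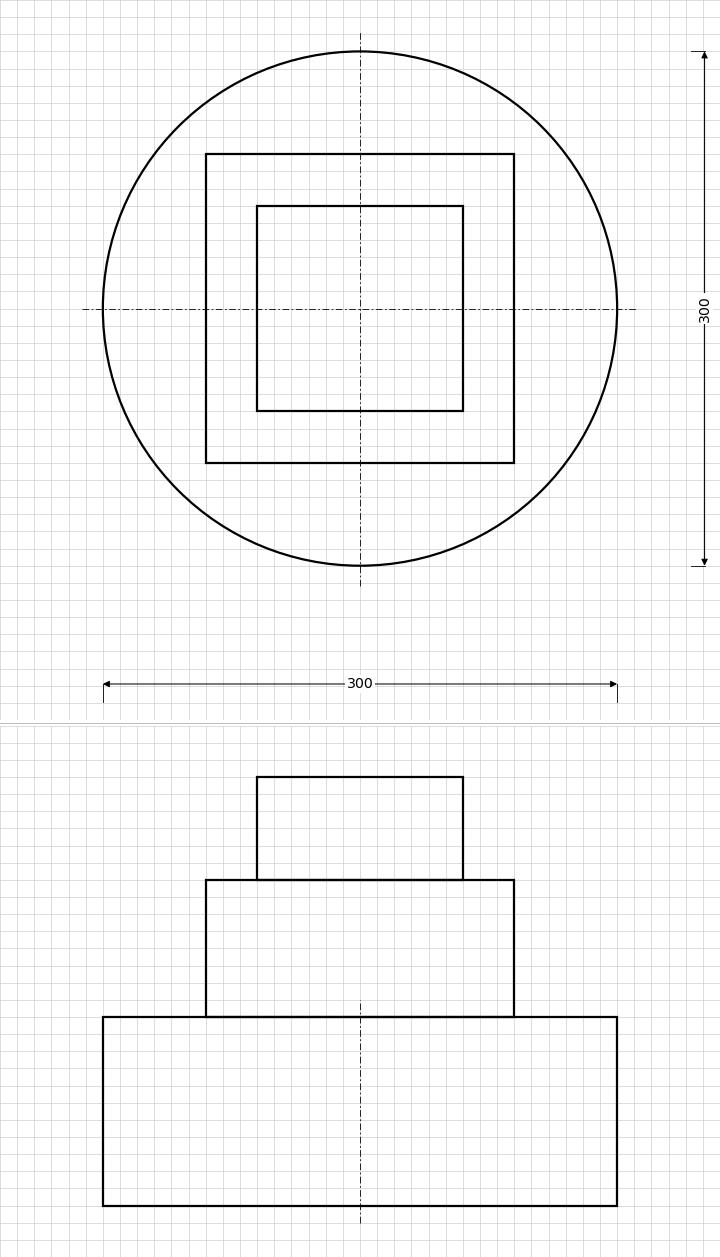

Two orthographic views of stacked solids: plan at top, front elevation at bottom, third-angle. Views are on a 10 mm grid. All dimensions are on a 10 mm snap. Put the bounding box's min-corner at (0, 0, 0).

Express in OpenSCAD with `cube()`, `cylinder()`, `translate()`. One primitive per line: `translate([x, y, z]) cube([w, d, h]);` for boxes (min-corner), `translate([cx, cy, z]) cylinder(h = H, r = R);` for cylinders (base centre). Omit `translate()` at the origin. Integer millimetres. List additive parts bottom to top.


translate([150, 150, 0]) cylinder(h = 110, r = 150);
translate([60, 60, 110]) cube([180, 180, 80]);
translate([90, 90, 190]) cube([120, 120, 60]);
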